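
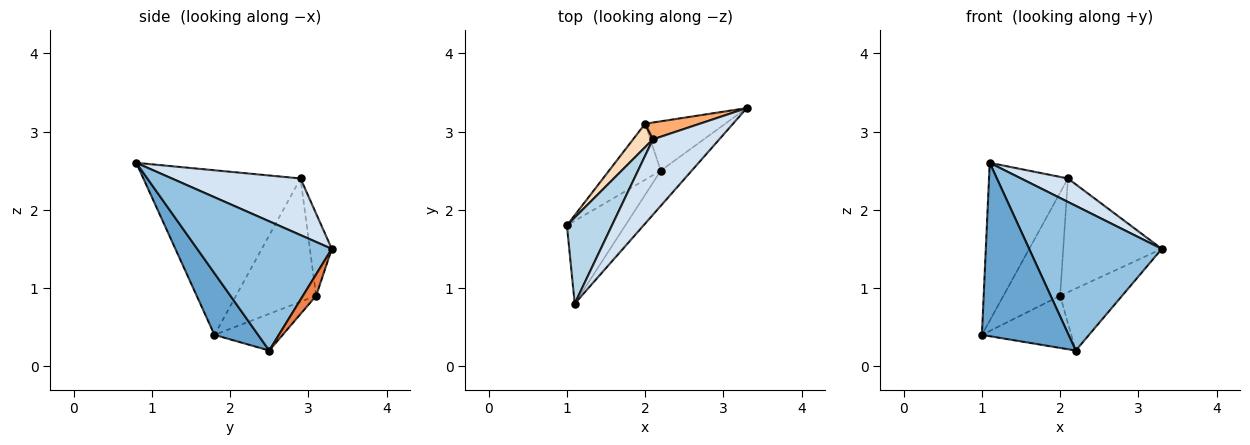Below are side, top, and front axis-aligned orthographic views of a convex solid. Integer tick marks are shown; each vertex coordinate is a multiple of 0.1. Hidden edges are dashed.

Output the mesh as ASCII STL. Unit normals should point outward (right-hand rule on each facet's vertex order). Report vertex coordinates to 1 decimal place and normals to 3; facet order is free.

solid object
 facet normal 0.414 -0.822 -0.392
  outer loop
   vertex 2.2 2.5 0.2
   vertex 1.1 0.8 2.6
   vertex 1.0 1.8 0.4
  endloop
 endfacet
 facet normal 0.702 -0.692 -0.168
  outer loop
   vertex 2.2 2.5 0.2
   vertex 3.3 3.3 1.5
   vertex 1.1 0.8 2.6
  endloop
 endfacet
 facet normal -0.868 0.436 0.238
  outer loop
   vertex 2.1 2.9 2.4
   vertex 1.0 1.8 0.4
   vertex 1.1 0.8 2.6
  endloop
 endfacet
 facet normal 0.632 -0.230 0.740
  outer loop
   vertex 2.1 2.9 2.4
   vertex 1.1 0.8 2.6
   vertex 3.3 3.3 1.5
  endloop
 endfacet
 facet normal 0.165 0.772 -0.614
  outer loop
   vertex 2.0 3.1 0.9
   vertex 3.3 3.3 1.5
   vertex 2.2 2.5 0.2
  endloop
 endfacet
 facet normal -0.215 0.966 0.143
  outer loop
   vertex 2.0 3.1 0.9
   vertex 2.1 2.9 2.4
   vertex 3.3 3.3 1.5
  endloop
 endfacet
 facet normal -0.461 0.604 -0.650
  outer loop
   vertex 2.0 3.1 0.9
   vertex 2.2 2.5 0.2
   vertex 1.0 1.8 0.4
  endloop
 endfacet
 facet normal -0.809 0.573 0.130
  outer loop
   vertex 2.0 3.1 0.9
   vertex 1.0 1.8 0.4
   vertex 2.1 2.9 2.4
  endloop
 endfacet
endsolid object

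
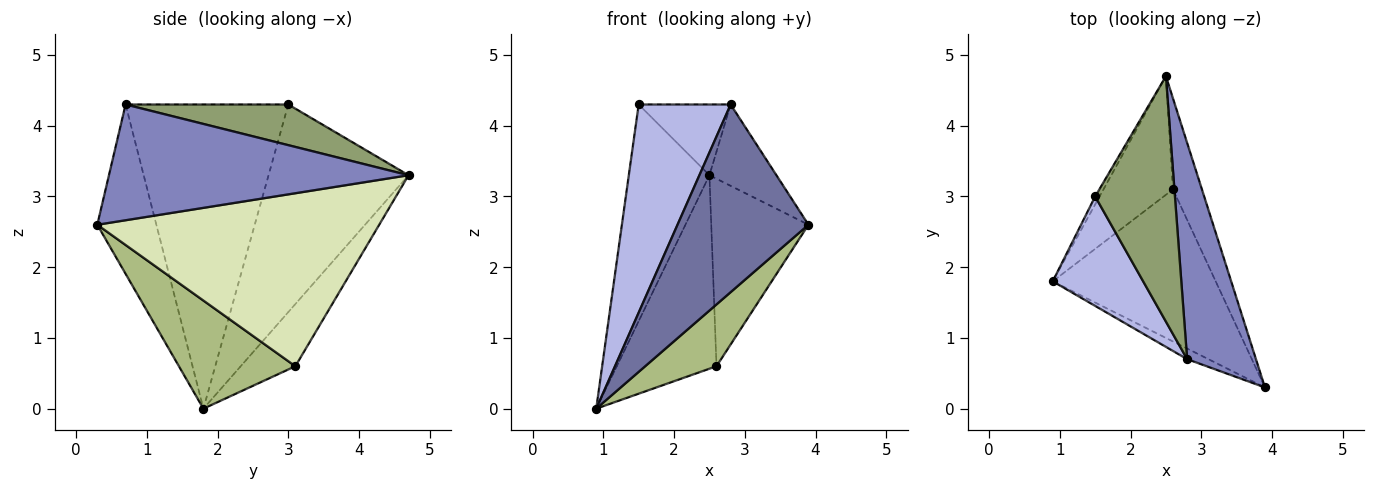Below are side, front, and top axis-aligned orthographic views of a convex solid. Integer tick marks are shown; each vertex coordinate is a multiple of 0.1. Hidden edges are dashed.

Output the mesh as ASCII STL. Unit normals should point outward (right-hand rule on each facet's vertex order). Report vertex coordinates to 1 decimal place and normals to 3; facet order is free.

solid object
 facet normal -0.411 -0.910 -0.051
  outer loop
   vertex 2.8 0.7 4.3
   vertex 0.9 1.8 0.0
   vertex 3.9 0.3 2.6
  endloop
 endfacet
 facet normal 0.844 0.189 0.502
  outer loop
   vertex 2.8 0.7 4.3
   vertex 3.9 0.3 2.6
   vertex 2.5 4.7 3.3
  endloop
 endfacet
 facet normal -0.866 0.499 -0.018
  outer loop
   vertex 1.5 3.0 4.3
   vertex 2.5 4.7 3.3
   vertex 0.9 1.8 0.0
  endloop
 endfacet
 facet normal -0.843 -0.476 0.251
  outer loop
   vertex 1.5 3.0 4.3
   vertex 0.9 1.8 0.0
   vertex 2.8 0.7 4.3
  endloop
 endfacet
 facet normal 0.440 0.249 0.863
  outer loop
   vertex 1.5 3.0 4.3
   vertex 2.8 0.7 4.3
   vertex 2.5 4.7 3.3
  endloop
 endfacet
 facet normal 0.524 -0.321 -0.789
  outer loop
   vertex 2.6 3.1 0.6
   vertex 3.9 0.3 2.6
   vertex 0.9 1.8 0.0
  endloop
 endfacet
 facet normal -0.424 0.772 -0.473
  outer loop
   vertex 2.6 3.1 0.6
   vertex 0.9 1.8 0.0
   vertex 2.5 4.7 3.3
  endloop
 endfacet
 facet normal 0.934 0.322 -0.156
  outer loop
   vertex 2.6 3.1 0.6
   vertex 2.5 4.7 3.3
   vertex 3.9 0.3 2.6
  endloop
 endfacet
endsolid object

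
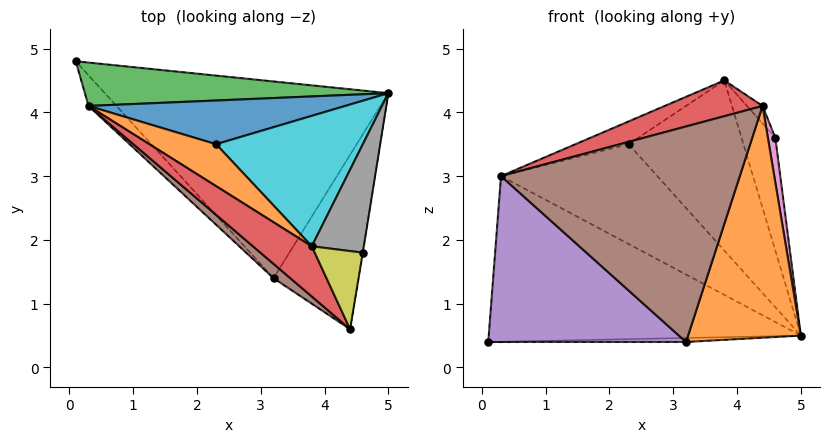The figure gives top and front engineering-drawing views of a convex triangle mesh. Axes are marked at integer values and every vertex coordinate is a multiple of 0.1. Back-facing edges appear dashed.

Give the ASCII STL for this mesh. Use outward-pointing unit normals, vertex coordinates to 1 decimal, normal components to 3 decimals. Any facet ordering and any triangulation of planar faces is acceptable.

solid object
 facet normal 0.022 0.021 -1.000
  outer loop
   vertex 3.2 1.4 0.4
   vertex 0.1 4.8 0.4
   vertex 5.0 4.3 0.5
  endloop
 endfacet
 facet normal 0.797 -0.482 -0.363
  outer loop
   vertex 3.2 1.4 0.4
   vertex 5.0 4.3 0.5
   vertex 4.4 0.6 4.1
  endloop
 endfacet
 facet normal 0.093 0.963 0.252
  outer loop
   vertex 0.3 4.1 3.0
   vertex 5.0 4.3 0.5
   vertex 0.1 4.8 0.4
  endloop
 endfacet
 facet normal -0.581 -0.472 0.663
  outer loop
   vertex 0.3 4.1 3.0
   vertex 4.4 0.6 4.1
   vertex 3.8 1.9 4.5
  endloop
 endfacet
 facet normal -0.733 -0.669 -0.124
  outer loop
   vertex 0.3 4.1 3.0
   vertex 0.1 4.8 0.4
   vertex 3.2 1.4 0.4
  endloop
 endfacet
 facet normal -0.656 -0.753 0.050
  outer loop
   vertex 0.3 4.1 3.0
   vertex 3.2 1.4 0.4
   vertex 4.4 0.6 4.1
  endloop
 endfacet
 facet normal 0.986 -0.168 -0.008
  outer loop
   vertex 4.6 1.8 3.6
   vertex 4.4 0.6 4.1
   vertex 5.0 4.3 0.5
  endloop
 endfacet
 facet normal 0.656 0.544 0.523
  outer loop
   vertex 4.6 1.8 3.6
   vertex 5.0 4.3 0.5
   vertex 3.8 1.9 4.5
  endloop
 endfacet
 facet normal 0.747 0.146 0.648
  outer loop
   vertex 4.6 1.8 3.6
   vertex 3.8 1.9 4.5
   vertex 4.4 0.6 4.1
  endloop
 endfacet
 facet normal 0.403 0.726 0.557
  outer loop
   vertex 2.3 3.5 3.5
   vertex 3.8 1.9 4.5
   vertex 5.0 4.3 0.5
  endloop
 endfacet
 facet normal 0.172 0.902 0.395
  outer loop
   vertex 2.3 3.5 3.5
   vertex 5.0 4.3 0.5
   vertex 0.3 4.1 3.0
  endloop
 endfacet
 facet normal -0.076 0.476 0.876
  outer loop
   vertex 2.3 3.5 3.5
   vertex 0.3 4.1 3.0
   vertex 3.8 1.9 4.5
  endloop
 endfacet
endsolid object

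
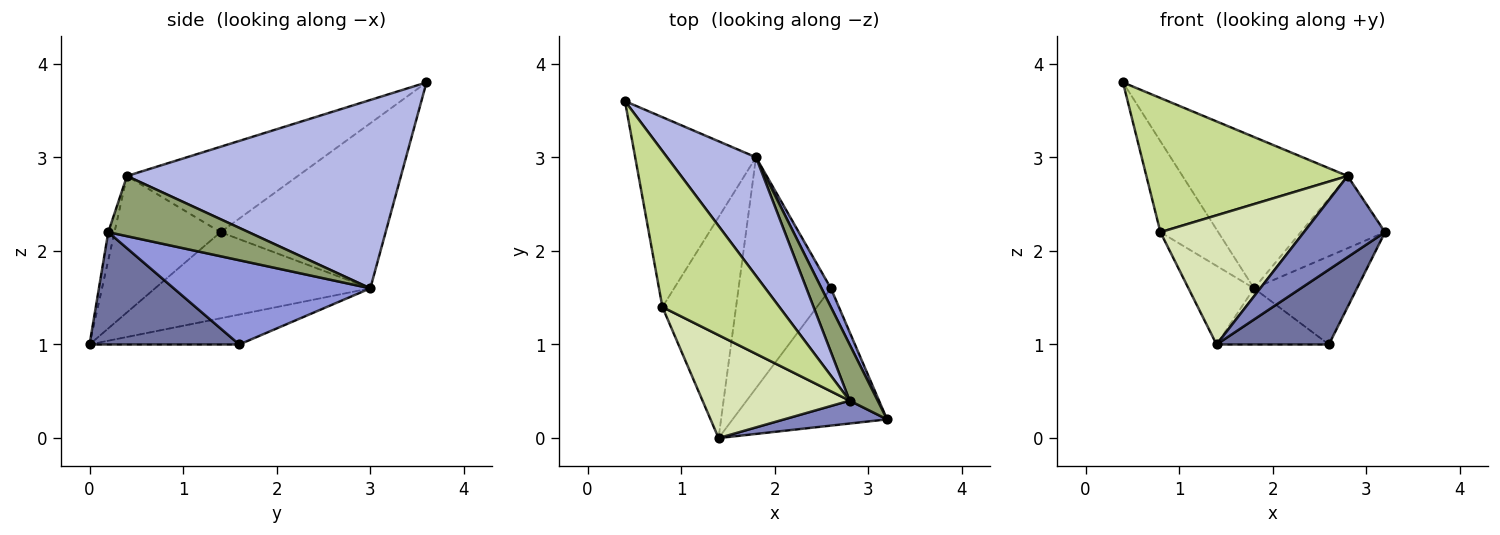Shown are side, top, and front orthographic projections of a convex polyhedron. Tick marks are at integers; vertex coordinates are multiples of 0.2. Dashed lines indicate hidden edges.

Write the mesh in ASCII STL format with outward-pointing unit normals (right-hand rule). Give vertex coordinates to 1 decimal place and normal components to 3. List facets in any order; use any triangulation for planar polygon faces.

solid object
 facet normal 0.538 -0.404 -0.740
  outer loop
   vertex 2.6 1.6 1.0
   vertex 3.2 0.2 2.2
   vertex 1.4 0.0 1.0
  endloop
 endfacet
 facet normal -0.074 -0.960 0.271
  outer loop
   vertex 2.8 0.4 2.8
   vertex 1.4 0.0 1.0
   vertex 3.2 0.2 2.2
  endloop
 endfacet
 facet normal 0.882 0.462 0.098
  outer loop
   vertex 1.8 3.0 1.6
   vertex 3.2 0.2 2.2
   vertex 2.6 1.6 1.0
  endloop
 endfacet
 facet normal 0.794 0.478 0.375
  outer loop
   vertex 1.8 3.0 1.6
   vertex 0.4 3.6 3.8
   vertex 2.8 0.4 2.8
  endloop
 endfacet
 facet normal 0.796 0.478 0.372
  outer loop
   vertex 1.8 3.0 1.6
   vertex 2.8 0.4 2.8
   vertex 3.2 0.2 2.2
  endloop
 endfacet
 facet normal -0.301 0.225 -0.927
  outer loop
   vertex 1.8 3.0 1.6
   vertex 2.6 1.6 1.0
   vertex 1.4 0.0 1.0
  endloop
 endfacet
 facet normal -0.484 -0.570 0.663
  outer loop
   vertex 0.8 1.4 2.2
   vertex 2.8 0.4 2.8
   vertex 0.4 3.6 3.8
  endloop
 endfacet
 facet normal -0.500 -0.677 0.540
  outer loop
   vertex 0.8 1.4 2.2
   vertex 1.4 0.0 1.0
   vertex 2.8 0.4 2.8
  endloop
 endfacet
 facet normal -0.776 0.272 -0.568
  outer loop
   vertex 0.8 1.4 2.2
   vertex 0.4 3.6 3.8
   vertex 1.8 3.0 1.6
  endloop
 endfacet
 facet normal -0.740 0.225 -0.633
  outer loop
   vertex 0.8 1.4 2.2
   vertex 1.8 3.0 1.6
   vertex 1.4 0.0 1.0
  endloop
 endfacet
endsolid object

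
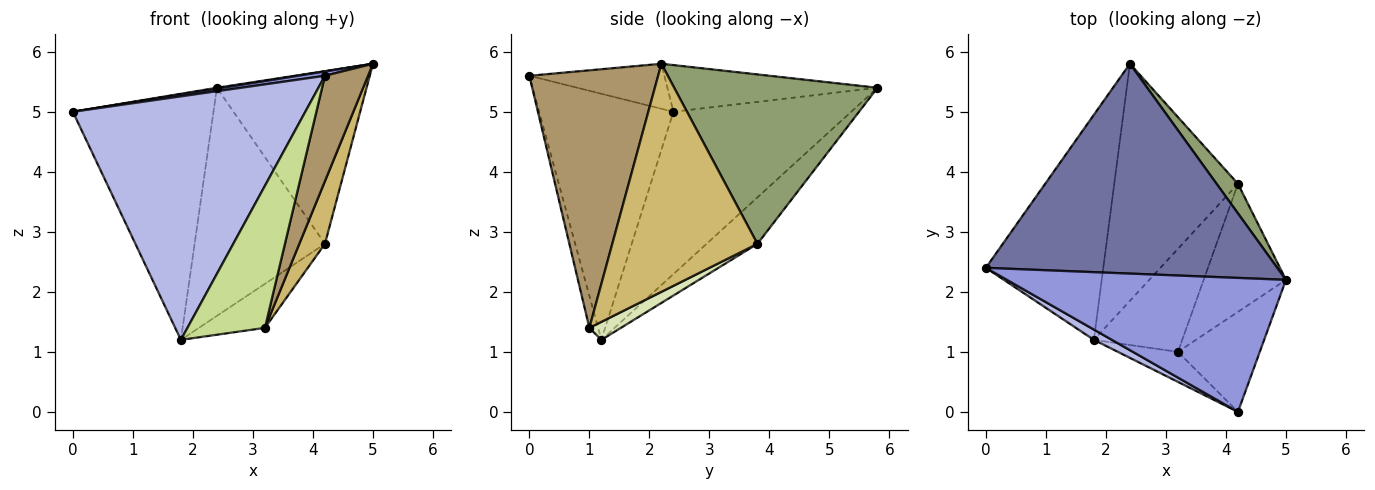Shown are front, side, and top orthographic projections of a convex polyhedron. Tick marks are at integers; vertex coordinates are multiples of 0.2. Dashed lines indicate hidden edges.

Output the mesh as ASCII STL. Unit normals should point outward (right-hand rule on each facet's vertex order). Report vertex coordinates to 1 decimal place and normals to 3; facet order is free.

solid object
 facet normal -0.158 -0.005 0.987
  outer loop
   vertex 2.4 5.8 5.4
   vertex 0.0 2.4 5.0
   vertex 5.0 2.2 5.8
  endloop
 endfacet
 facet normal -0.682 0.540 -0.494
  outer loop
   vertex 1.8 1.2 1.2
   vertex 0.0 2.4 5.0
   vertex 2.4 5.8 5.4
  endloop
 endfacet
 facet normal -0.159 -0.032 0.987
  outer loop
   vertex 4.2 0.0 5.6
   vertex 5.0 2.2 5.8
   vertex 0.0 2.4 5.0
  endloop
 endfacet
 facet normal -0.500 -0.865 0.037
  outer loop
   vertex 4.2 0.0 5.6
   vertex 0.0 2.4 5.0
   vertex 1.8 1.2 1.2
  endloop
 endfacet
 facet normal 0.801 0.590 0.101
  outer loop
   vertex 4.2 3.8 2.8
   vertex 2.4 5.8 5.4
   vertex 5.0 2.2 5.8
  endloop
 endfacet
 facet normal -0.261 0.669 -0.696
  outer loop
   vertex 4.2 3.8 2.8
   vertex 1.8 1.2 1.2
   vertex 2.4 5.8 5.4
  endloop
 endfacet
 facet normal -0.110 -0.973 -0.205
  outer loop
   vertex 3.2 1.0 1.4
   vertex 4.2 0.0 5.6
   vertex 1.8 1.2 1.2
  endloop
 endfacet
 facet normal 0.184 0.386 -0.904
  outer loop
   vertex 3.2 1.0 1.4
   vertex 1.8 1.2 1.2
   vertex 4.2 3.8 2.8
  endloop
 endfacet
 facet normal 0.908 -0.304 -0.289
  outer loop
   vertex 3.2 1.0 1.4
   vertex 5.0 2.2 5.8
   vertex 4.2 0.0 5.6
  endloop
 endfacet
 facet normal 0.928 -0.164 -0.335
  outer loop
   vertex 3.2 1.0 1.4
   vertex 4.2 3.8 2.8
   vertex 5.0 2.2 5.8
  endloop
 endfacet
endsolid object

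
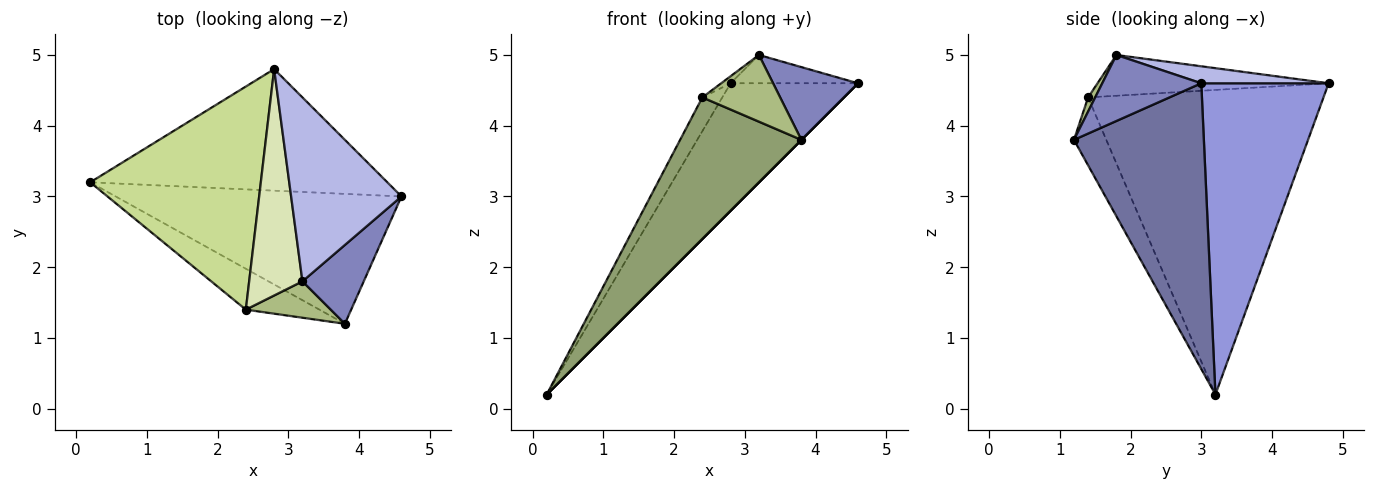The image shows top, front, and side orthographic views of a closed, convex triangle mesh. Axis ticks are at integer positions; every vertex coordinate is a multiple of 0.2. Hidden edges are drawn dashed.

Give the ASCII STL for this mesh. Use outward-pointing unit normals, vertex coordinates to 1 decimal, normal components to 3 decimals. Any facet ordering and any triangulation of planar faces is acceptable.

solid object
 facet normal 0.707 0.000 -0.707
  outer loop
   vertex 3.8 1.2 3.8
   vertex 0.2 3.2 0.2
   vertex 4.6 3.0 4.6
  endloop
 endfacet
 facet normal 0.621 -0.532 0.576
  outer loop
   vertex 3.2 1.8 5.0
   vertex 3.8 1.2 3.8
   vertex 4.6 3.0 4.6
  endloop
 endfacet
 facet normal 0.586 0.586 -0.559
  outer loop
   vertex 2.8 4.8 4.6
   vertex 4.6 3.0 4.6
   vertex 0.2 3.2 0.2
  endloop
 endfacet
 facet normal 0.150 0.150 0.977
  outer loop
   vertex 2.8 4.8 4.6
   vertex 3.2 1.8 5.0
   vertex 4.6 3.0 4.6
  endloop
 endfacet
 facet normal -0.248 -0.931 -0.269
  outer loop
   vertex 2.4 1.4 4.4
   vertex 0.2 3.2 0.2
   vertex 3.8 1.2 3.8
  endloop
 endfacet
 facet normal 0.080 -0.875 0.477
  outer loop
   vertex 2.4 1.4 4.4
   vertex 3.8 1.2 3.8
   vertex 3.2 1.8 5.0
  endloop
 endfacet
 facet normal -0.870 0.074 0.487
  outer loop
   vertex 2.4 1.4 4.4
   vertex 2.8 4.8 4.6
   vertex 0.2 3.2 0.2
  endloop
 endfacet
 facet normal -0.608 0.025 0.794
  outer loop
   vertex 2.4 1.4 4.4
   vertex 3.2 1.8 5.0
   vertex 2.8 4.8 4.6
  endloop
 endfacet
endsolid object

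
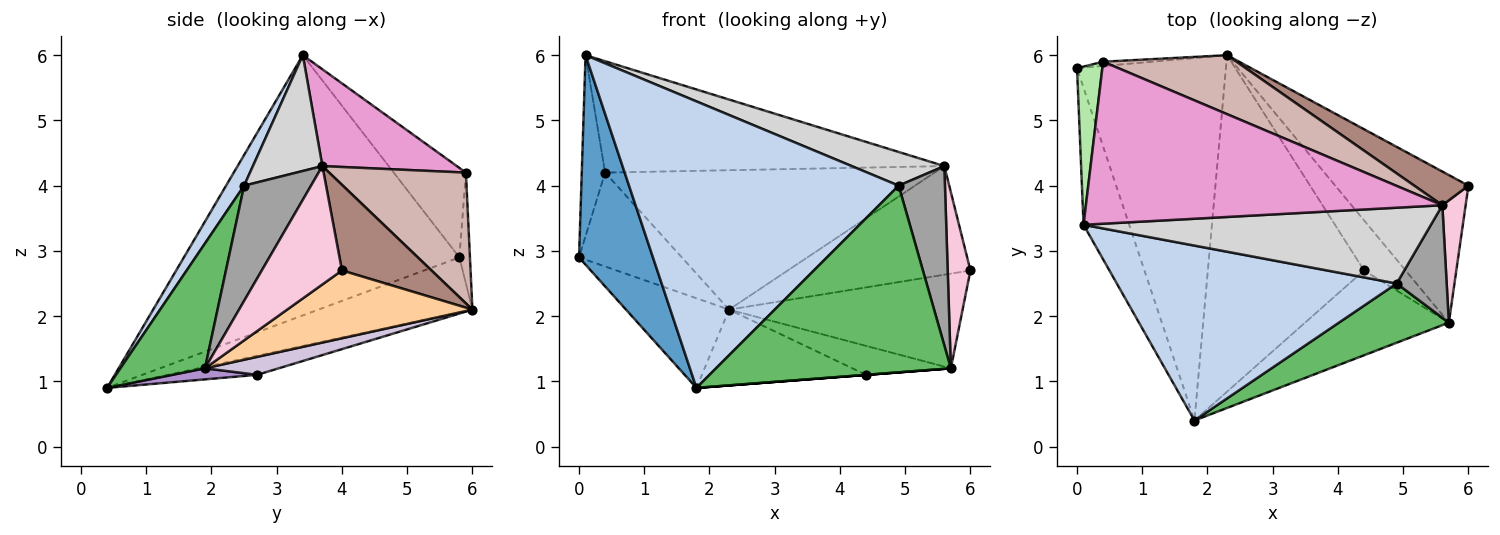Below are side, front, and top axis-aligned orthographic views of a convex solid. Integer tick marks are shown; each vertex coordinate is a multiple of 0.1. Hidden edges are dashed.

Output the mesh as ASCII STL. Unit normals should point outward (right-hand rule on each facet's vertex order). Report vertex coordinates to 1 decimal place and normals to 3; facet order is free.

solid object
 facet normal -0.952 -0.256 -0.167
  outer loop
   vertex 0.1 3.4 6.0
   vertex 0.0 5.8 2.9
   vertex 1.8 0.4 0.9
  endloop
 endfacet
 facet normal 0.057 -0.852 0.520
  outer loop
   vertex 4.9 2.5 4.0
   vertex 0.1 3.4 6.0
   vertex 1.8 0.4 0.9
  endloop
 endfacet
 facet normal -0.337 0.226 -0.914
  outer loop
   vertex 2.3 6.0 2.1
   vertex 1.8 0.4 0.9
   vertex 0.0 5.8 2.9
  endloop
 endfacet
 facet normal 0.394 0.496 -0.774
  outer loop
   vertex 5.7 1.9 1.2
   vertex 2.3 6.0 2.1
   vertex 6.0 4.0 2.7
  endloop
 endfacet
 facet normal 0.325 -0.902 0.286
  outer loop
   vertex 5.7 1.9 1.2
   vertex 4.9 2.5 4.0
   vertex 1.8 0.4 0.9
  endloop
 endfacet
 facet normal -0.919 0.297 0.260
  outer loop
   vertex 0.4 5.9 4.2
   vertex 0.0 5.8 2.9
   vertex 0.1 3.4 6.0
  endloop
 endfacet
 facet normal -0.102 0.994 -0.045
  outer loop
   vertex 0.4 5.9 4.2
   vertex 2.3 6.0 2.1
   vertex 0.0 5.8 2.9
  endloop
 endfacet
 facet normal -0.118 0.218 -0.969
  outer loop
   vertex 4.4 2.7 1.1
   vertex 1.8 0.4 0.9
   vertex 2.3 6.0 2.1
  endloop
 endfacet
 facet normal 0.077 0.000 -0.997
  outer loop
   vertex 4.4 2.7 1.1
   vertex 5.7 1.9 1.2
   vertex 1.8 0.4 0.9
  endloop
 endfacet
 facet normal 0.351 0.469 -0.811
  outer loop
   vertex 4.4 2.7 1.1
   vertex 2.3 6.0 2.1
   vertex 5.7 1.9 1.2
  endloop
 endfacet
 facet normal 0.424 0.865 0.268
  outer loop
   vertex 5.6 3.7 4.3
   vertex 6.0 4.0 2.7
   vertex 2.3 6.0 2.1
  endloop
 endfacet
 facet normal 0.357 0.860 0.364
  outer loop
   vertex 5.6 3.7 4.3
   vertex 2.3 6.0 2.1
   vertex 0.4 5.9 4.2
  endloop
 endfacet
 facet normal 0.218 0.553 0.804
  outer loop
   vertex 5.6 3.7 4.3
   vertex 0.4 5.9 4.2
   vertex 0.1 3.4 6.0
  endloop
 endfacet
 facet normal 0.945 -0.268 0.186
  outer loop
   vertex 5.6 3.7 4.3
   vertex 5.7 1.9 1.2
   vertex 6.0 4.0 2.7
  endloop
 endfacet
 facet normal 0.775 -0.536 0.336
  outer loop
   vertex 5.6 3.7 4.3
   vertex 4.9 2.5 4.0
   vertex 5.7 1.9 1.2
  endloop
 endfacet
 facet normal 0.291 -0.389 0.874
  outer loop
   vertex 5.6 3.7 4.3
   vertex 0.1 3.4 6.0
   vertex 4.9 2.5 4.0
  endloop
 endfacet
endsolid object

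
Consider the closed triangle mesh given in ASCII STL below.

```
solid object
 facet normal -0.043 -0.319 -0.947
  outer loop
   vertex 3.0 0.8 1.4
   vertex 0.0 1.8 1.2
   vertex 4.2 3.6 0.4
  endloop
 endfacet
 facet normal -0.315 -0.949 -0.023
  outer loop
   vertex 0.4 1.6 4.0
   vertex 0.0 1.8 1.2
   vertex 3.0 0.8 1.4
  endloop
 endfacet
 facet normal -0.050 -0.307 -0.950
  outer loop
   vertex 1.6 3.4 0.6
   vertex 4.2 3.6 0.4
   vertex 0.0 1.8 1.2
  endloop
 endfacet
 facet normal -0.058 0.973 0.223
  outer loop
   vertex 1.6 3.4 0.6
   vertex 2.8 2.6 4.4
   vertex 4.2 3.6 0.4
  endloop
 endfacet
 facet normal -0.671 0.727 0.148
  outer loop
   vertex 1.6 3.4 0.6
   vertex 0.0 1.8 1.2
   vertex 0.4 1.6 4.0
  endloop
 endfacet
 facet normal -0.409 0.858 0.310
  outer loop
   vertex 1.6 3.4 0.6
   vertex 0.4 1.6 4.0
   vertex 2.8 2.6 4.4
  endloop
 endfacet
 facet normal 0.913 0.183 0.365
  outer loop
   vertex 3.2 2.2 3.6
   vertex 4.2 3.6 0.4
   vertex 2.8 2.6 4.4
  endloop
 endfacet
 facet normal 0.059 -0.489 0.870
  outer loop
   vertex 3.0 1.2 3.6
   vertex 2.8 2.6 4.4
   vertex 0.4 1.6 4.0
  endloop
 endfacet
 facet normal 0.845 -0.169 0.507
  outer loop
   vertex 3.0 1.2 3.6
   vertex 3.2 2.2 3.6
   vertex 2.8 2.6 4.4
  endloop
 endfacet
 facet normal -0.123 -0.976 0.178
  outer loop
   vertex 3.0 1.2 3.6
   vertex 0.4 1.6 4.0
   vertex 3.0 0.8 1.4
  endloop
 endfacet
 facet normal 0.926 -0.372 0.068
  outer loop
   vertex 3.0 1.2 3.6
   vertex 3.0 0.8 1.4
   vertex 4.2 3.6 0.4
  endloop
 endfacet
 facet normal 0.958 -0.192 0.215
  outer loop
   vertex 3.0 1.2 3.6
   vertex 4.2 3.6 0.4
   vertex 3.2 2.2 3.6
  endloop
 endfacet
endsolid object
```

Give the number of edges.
18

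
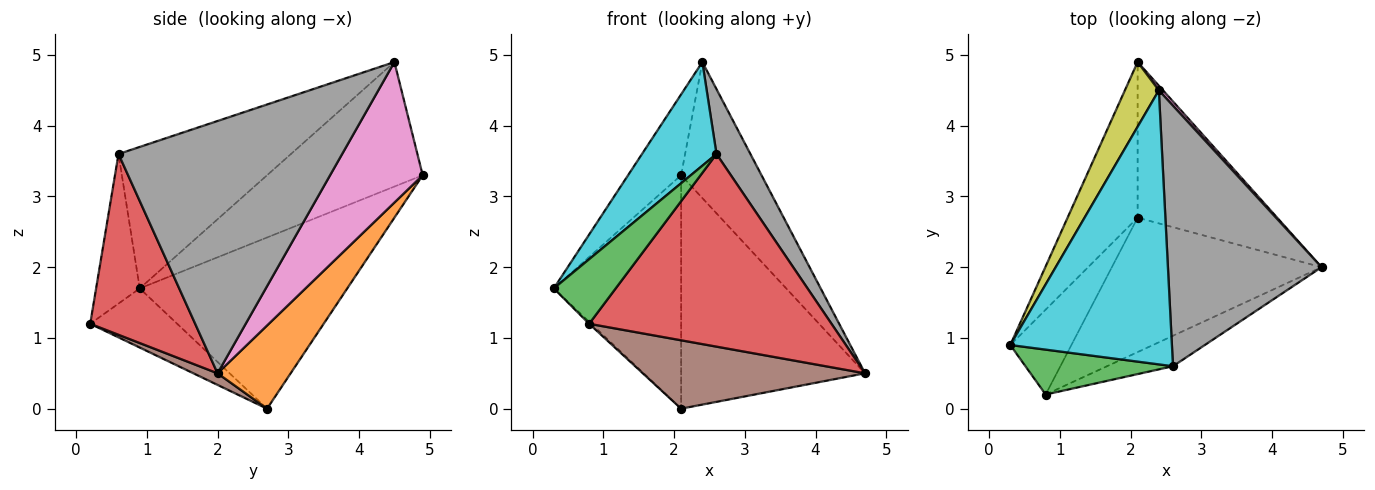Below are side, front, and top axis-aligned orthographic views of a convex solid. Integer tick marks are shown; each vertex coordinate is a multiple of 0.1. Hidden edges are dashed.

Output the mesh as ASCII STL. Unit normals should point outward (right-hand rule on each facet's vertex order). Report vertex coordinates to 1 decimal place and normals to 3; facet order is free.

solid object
 facet normal -0.805 0.494 -0.329
  outer loop
   vertex 2.1 2.7 0.0
   vertex 0.3 0.9 1.7
   vertex 2.1 4.9 3.3
  endloop
 endfacet
 facet normal 0.314 0.790 -0.527
  outer loop
   vertex 2.1 2.7 0.0
   vertex 2.1 4.9 3.3
   vertex 4.7 2.0 0.5
  endloop
 endfacet
 facet normal -0.501 -0.711 0.494
  outer loop
   vertex 0.8 0.2 1.2
   vertex 2.6 0.6 3.6
   vertex 0.3 0.9 1.7
  endloop
 endfacet
 facet normal 0.393 -0.908 -0.144
  outer loop
   vertex 0.8 0.2 1.2
   vertex 4.7 2.0 0.5
   vertex 2.6 0.6 3.6
  endloop
 endfacet
 facet normal -0.695 0.017 -0.719
  outer loop
   vertex 0.8 0.2 1.2
   vertex 0.3 0.9 1.7
   vertex 2.1 2.7 0.0
  endloop
 endfacet
 facet normal 0.049 -0.453 -0.890
  outer loop
   vertex 0.8 0.2 1.2
   vertex 2.1 2.7 0.0
   vertex 4.7 2.0 0.5
  endloop
 endfacet
 facet normal 0.755 0.655 0.022
  outer loop
   vertex 2.4 4.5 4.9
   vertex 4.7 2.0 0.5
   vertex 2.1 4.9 3.3
  endloop
 endfacet
 facet normal 0.847 -0.128 0.516
  outer loop
   vertex 2.4 4.5 4.9
   vertex 2.6 0.6 3.6
   vertex 4.7 2.0 0.5
  endloop
 endfacet
 facet normal -0.916 0.312 0.250
  outer loop
   vertex 2.4 4.5 4.9
   vertex 2.1 4.9 3.3
   vertex 0.3 0.9 1.7
  endloop
 endfacet
 facet normal -0.634 -0.274 0.724
  outer loop
   vertex 2.4 4.5 4.9
   vertex 0.3 0.9 1.7
   vertex 2.6 0.6 3.6
  endloop
 endfacet
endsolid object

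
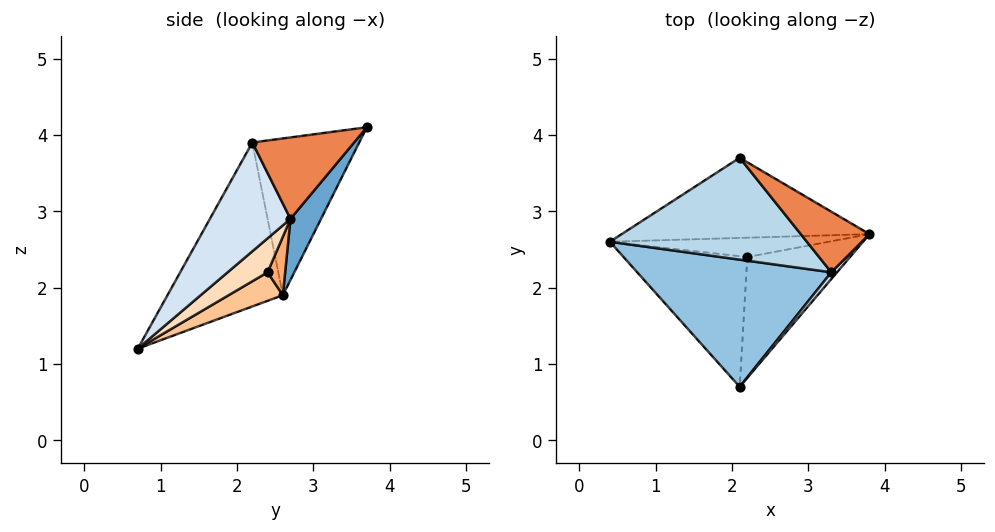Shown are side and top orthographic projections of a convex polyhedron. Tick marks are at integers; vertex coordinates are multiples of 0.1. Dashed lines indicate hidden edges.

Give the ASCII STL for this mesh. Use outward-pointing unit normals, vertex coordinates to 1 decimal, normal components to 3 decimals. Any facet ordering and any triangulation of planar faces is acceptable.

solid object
 facet normal 0.128 0.844 -0.521
  outer loop
   vertex 2.1 3.7 4.1
   vertex 3.8 2.7 2.9
   vertex 0.4 2.6 1.9
  endloop
 endfacet
 facet normal -0.490 -0.652 0.580
  outer loop
   vertex 3.3 2.2 3.9
   vertex 0.4 2.6 1.9
   vertex 2.1 0.7 1.2
  endloop
 endfacet
 facet normal -0.533 -0.516 0.670
  outer loop
   vertex 3.3 2.2 3.9
   vertex 2.1 3.7 4.1
   vertex 0.4 2.6 1.9
  endloop
 endfacet
 facet normal 0.745 -0.666 0.039
  outer loop
   vertex 3.3 2.2 3.9
   vertex 2.1 0.7 1.2
   vertex 3.8 2.7 2.9
  endloop
 endfacet
 facet normal 0.677 0.465 0.571
  outer loop
   vertex 3.3 2.2 3.9
   vertex 3.8 2.7 2.9
   vertex 2.1 3.7 4.1
  endloop
 endfacet
 facet normal 0.194 0.659 -0.727
  outer loop
   vertex 2.2 2.4 2.2
   vertex 0.4 2.6 1.9
   vertex 3.8 2.7 2.9
  endloop
 endfacet
 facet normal 0.196 0.489 -0.850
  outer loop
   vertex 2.2 2.4 2.2
   vertex 2.1 0.7 1.2
   vertex 0.4 2.6 1.9
  endloop
 endfacet
 facet normal 0.276 0.475 -0.835
  outer loop
   vertex 2.2 2.4 2.2
   vertex 3.8 2.7 2.9
   vertex 2.1 0.7 1.2
  endloop
 endfacet
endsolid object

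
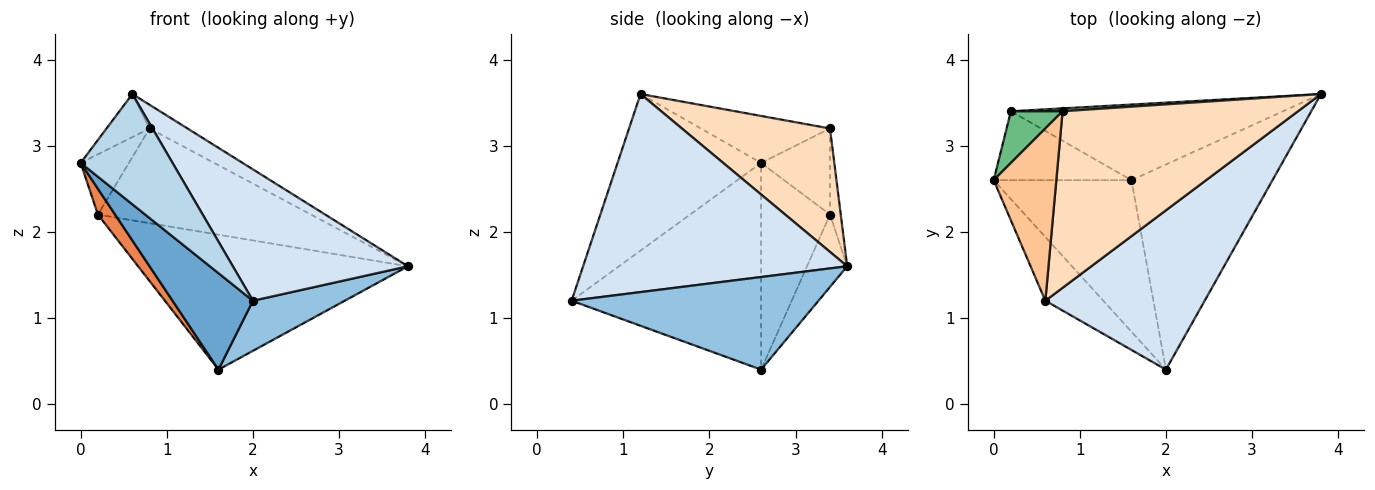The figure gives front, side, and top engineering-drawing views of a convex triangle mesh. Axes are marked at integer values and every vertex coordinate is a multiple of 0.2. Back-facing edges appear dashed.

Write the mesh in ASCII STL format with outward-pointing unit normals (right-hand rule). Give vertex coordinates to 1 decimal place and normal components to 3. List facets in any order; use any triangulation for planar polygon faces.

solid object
 facet normal -0.785 -0.333 -0.523
  outer loop
   vertex 1.6 2.6 0.4
   vertex 2.0 0.4 1.2
   vertex 0.0 2.6 2.8
  endloop
 endfacet
 facet normal 0.538 -0.200 -0.819
  outer loop
   vertex 1.6 2.6 0.4
   vertex 3.8 3.6 1.6
   vertex 2.0 0.4 1.2
  endloop
 endfacet
 facet normal -0.804 -0.515 -0.298
  outer loop
   vertex 0.6 1.2 3.6
   vertex 0.0 2.6 2.8
   vertex 2.0 0.4 1.2
  endloop
 endfacet
 facet normal 0.692 -0.459 0.557
  outer loop
   vertex 0.6 1.2 3.6
   vertex 2.0 0.4 1.2
   vertex 3.8 3.6 1.6
  endloop
 endfacet
 facet normal -0.815 -0.204 -0.543
  outer loop
   vertex 0.2 3.4 2.2
   vertex 1.6 2.6 0.4
   vertex 0.0 2.6 2.8
  endloop
 endfacet
 facet normal -0.129 0.865 -0.485
  outer loop
   vertex 0.2 3.4 2.2
   vertex 3.8 3.6 1.6
   vertex 1.6 2.6 0.4
  endloop
 endfacet
 facet normal -0.588 0.196 0.784
  outer loop
   vertex 0.8 3.4 3.2
   vertex 0.0 2.6 2.8
   vertex 0.6 1.2 3.6
  endloop
 endfacet
 facet normal 0.461 0.118 0.879
  outer loop
   vertex 0.8 3.4 3.2
   vertex 0.6 1.2 3.6
   vertex 3.8 3.6 1.6
  endloop
 endfacet
 facet normal -0.735 0.515 0.441
  outer loop
   vertex 0.8 3.4 3.2
   vertex 0.2 3.4 2.2
   vertex 0.0 2.6 2.8
  endloop
 endfacet
 facet normal -0.050 0.998 0.030
  outer loop
   vertex 0.8 3.4 3.2
   vertex 3.8 3.6 1.6
   vertex 0.2 3.4 2.2
  endloop
 endfacet
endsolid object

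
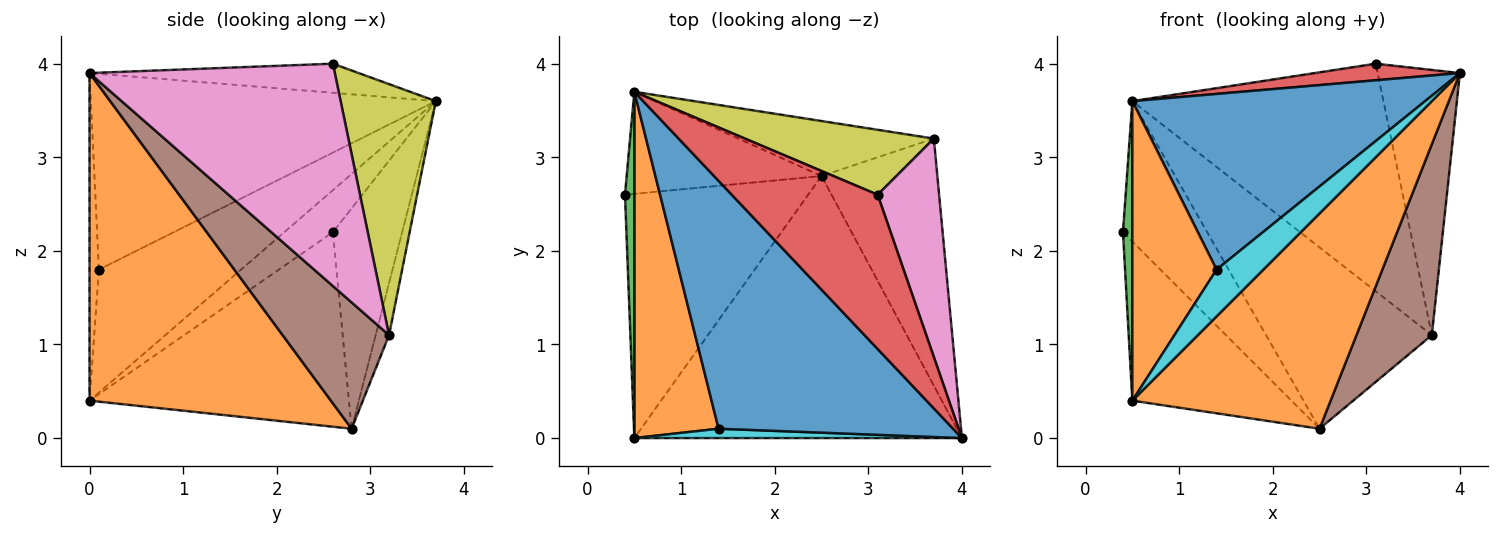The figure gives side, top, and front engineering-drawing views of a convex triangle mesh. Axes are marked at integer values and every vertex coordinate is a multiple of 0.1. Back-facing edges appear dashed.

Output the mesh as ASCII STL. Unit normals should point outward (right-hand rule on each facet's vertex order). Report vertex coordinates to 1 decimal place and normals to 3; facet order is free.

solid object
 facet normal -0.665 0.408 -0.626
  outer loop
   vertex 2.5 2.8 0.1
   vertex 0.5 0.0 0.4
   vertex 0.4 2.6 2.2
  endloop
 endfacet
 facet normal 0.611 -0.502 -0.611
  outer loop
   vertex 2.5 2.8 0.1
   vertex 4.0 0.0 3.9
   vertex 0.5 0.0 0.4
  endloop
 endfacet
 facet normal -0.959 -0.185 0.214
  outer loop
   vertex 0.5 3.7 3.6
   vertex 0.4 2.6 2.2
   vertex 0.5 0.0 0.4
  endloop
 endfacet
 facet normal -0.194 -0.105 0.975
  outer loop
   vertex 0.5 3.7 3.6
   vertex 4.0 0.0 3.9
   vertex 3.1 2.6 4.0
  endloop
 endfacet
 facet normal -0.554 0.674 -0.490
  outer loop
   vertex 0.5 3.7 3.6
   vertex 2.5 2.8 0.1
   vertex 0.4 2.6 2.2
  endloop
 endfacet
 facet normal 0.653 -0.463 -0.599
  outer loop
   vertex 3.7 3.2 1.1
   vertex 4.0 0.0 3.9
   vertex 2.5 2.8 0.1
  endloop
 endfacet
 facet normal 0.917 0.308 0.253
  outer loop
   vertex 3.7 3.2 1.1
   vertex 3.1 2.6 4.0
   vertex 4.0 0.0 3.9
  endloop
 endfacet
 facet normal -0.077 0.954 -0.289
  outer loop
   vertex 3.7 3.2 1.1
   vertex 2.5 2.8 0.1
   vertex 0.5 3.7 3.6
  endloop
 endfacet
 facet normal 0.343 0.903 0.258
  outer loop
   vertex 3.7 3.2 1.1
   vertex 0.5 3.7 3.6
   vertex 3.1 2.6 4.0
  endloop
 endfacet
 facet normal -0.192 -0.962 0.192
  outer loop
   vertex 1.4 0.1 1.8
   vertex 0.5 0.0 0.4
   vertex 4.0 0.0 3.9
  endloop
 endfacet
 facet normal -0.563 -0.478 0.674
  outer loop
   vertex 1.4 0.1 1.8
   vertex 4.0 0.0 3.9
   vertex 0.5 3.7 3.6
  endloop
 endfacet
 facet normal -0.741 -0.439 0.508
  outer loop
   vertex 1.4 0.1 1.8
   vertex 0.5 3.7 3.6
   vertex 0.5 0.0 0.4
  endloop
 endfacet
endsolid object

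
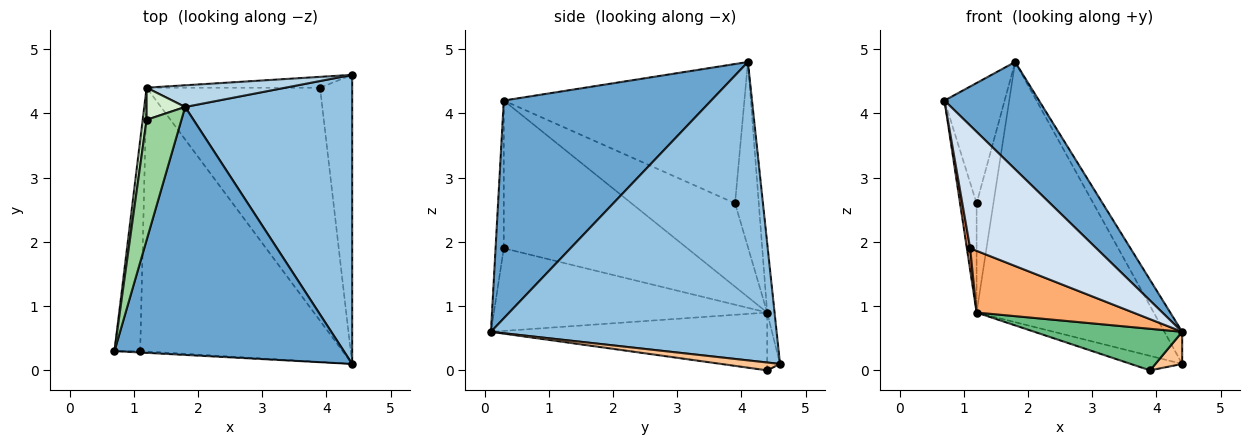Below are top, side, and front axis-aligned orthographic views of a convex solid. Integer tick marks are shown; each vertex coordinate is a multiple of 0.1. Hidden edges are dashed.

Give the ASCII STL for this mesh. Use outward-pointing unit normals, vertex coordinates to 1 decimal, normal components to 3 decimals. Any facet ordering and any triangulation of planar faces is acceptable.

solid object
 facet normal 0.657 -0.299 0.692
  outer loop
   vertex 1.8 4.1 4.8
   vertex 0.7 0.3 4.2
   vertex 4.4 0.1 0.6
  endloop
 endfacet
 facet normal 0.871 0.054 0.488
  outer loop
   vertex 1.8 4.1 4.8
   vertex 4.4 0.1 0.6
   vertex 4.4 4.6 0.1
  endloop
 endfacet
 facet normal -0.041 0.996 0.083
  outer loop
   vertex 1.2 4.4 0.9
   vertex 1.8 4.1 4.8
   vertex 4.4 4.6 0.1
  endloop
 endfacet
 facet normal -0.065 -0.998 -0.011
  outer loop
   vertex 1.1 0.3 1.9
   vertex 4.4 0.1 0.6
   vertex 0.7 0.3 4.2
  endloop
 endfacet
 facet normal -0.985 -0.018 -0.171
  outer loop
   vertex 1.1 0.3 1.9
   vertex 0.7 0.3 4.2
   vertex 1.2 4.4 0.9
  endloop
 endfacet
 facet normal -0.369 -0.212 -0.905
  outer loop
   vertex 1.1 0.3 1.9
   vertex 1.2 4.4 0.9
   vertex 4.4 0.1 0.6
  endloop
 endfacet
 facet normal 0.236 -0.107 -0.966
  outer loop
   vertex 3.9 4.4 0.0
   vertex 4.4 4.6 0.1
   vertex 4.4 0.1 0.6
  endloop
 endfacet
 facet normal -0.196 0.784 -0.588
  outer loop
   vertex 3.9 4.4 0.0
   vertex 1.2 4.4 0.9
   vertex 4.4 4.6 0.1
  endloop
 endfacet
 facet normal -0.312 -0.167 -0.935
  outer loop
   vertex 3.9 4.4 0.0
   vertex 4.4 0.1 0.6
   vertex 1.2 4.4 0.9
  endloop
 endfacet
 facet normal -0.943 0.236 0.236
  outer loop
   vertex 1.2 3.9 2.6
   vertex 0.7 0.3 4.2
   vertex 1.8 4.1 4.8
  endloop
 endfacet
 facet normal -0.986 0.158 0.046
  outer loop
   vertex 1.2 3.9 2.6
   vertex 1.2 4.4 0.9
   vertex 0.7 0.3 4.2
  endloop
 endfacet
 facet normal -0.804 0.570 0.168
  outer loop
   vertex 1.2 3.9 2.6
   vertex 1.8 4.1 4.8
   vertex 1.2 4.4 0.9
  endloop
 endfacet
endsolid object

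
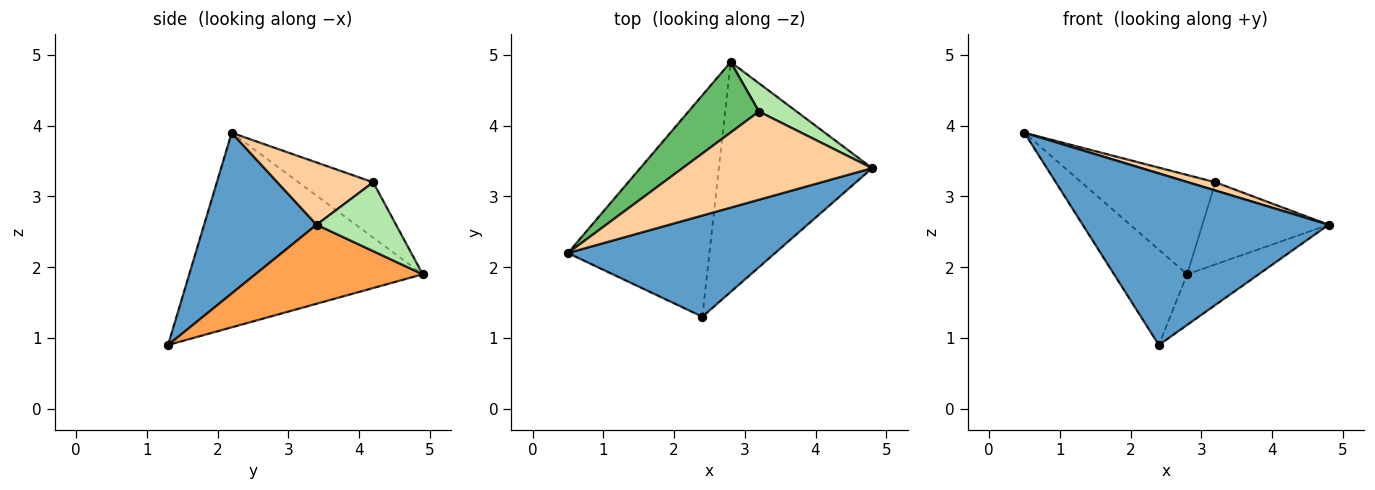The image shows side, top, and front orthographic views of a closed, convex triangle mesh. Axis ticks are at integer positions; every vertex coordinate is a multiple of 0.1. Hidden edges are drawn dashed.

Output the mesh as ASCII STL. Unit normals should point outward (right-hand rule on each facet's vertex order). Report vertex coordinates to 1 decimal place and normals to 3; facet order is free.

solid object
 facet normal 0.367 -0.801 0.473
  outer loop
   vertex 2.4 1.3 0.9
   vertex 4.8 3.4 2.6
   vertex 0.5 2.2 3.9
  endloop
 endfacet
 facet normal -0.784 0.245 -0.570
  outer loop
   vertex 2.4 1.3 0.9
   vertex 0.5 2.2 3.9
   vertex 2.8 4.9 1.9
  endloop
 endfacet
 facet normal 0.450 0.192 -0.872
  outer loop
   vertex 2.4 1.3 0.9
   vertex 2.8 4.9 1.9
   vertex 4.8 3.4 2.6
  endloop
 endfacet
 facet normal 0.311 -0.088 0.946
  outer loop
   vertex 3.2 4.2 3.2
   vertex 0.5 2.2 3.9
   vertex 4.8 3.4 2.6
  endloop
 endfacet
 facet normal -0.413 0.743 0.527
  outer loop
   vertex 3.2 4.2 3.2
   vertex 2.8 4.9 1.9
   vertex 0.5 2.2 3.9
  endloop
 endfacet
 facet normal 0.511 0.812 0.280
  outer loop
   vertex 3.2 4.2 3.2
   vertex 4.8 3.4 2.6
   vertex 2.8 4.9 1.9
  endloop
 endfacet
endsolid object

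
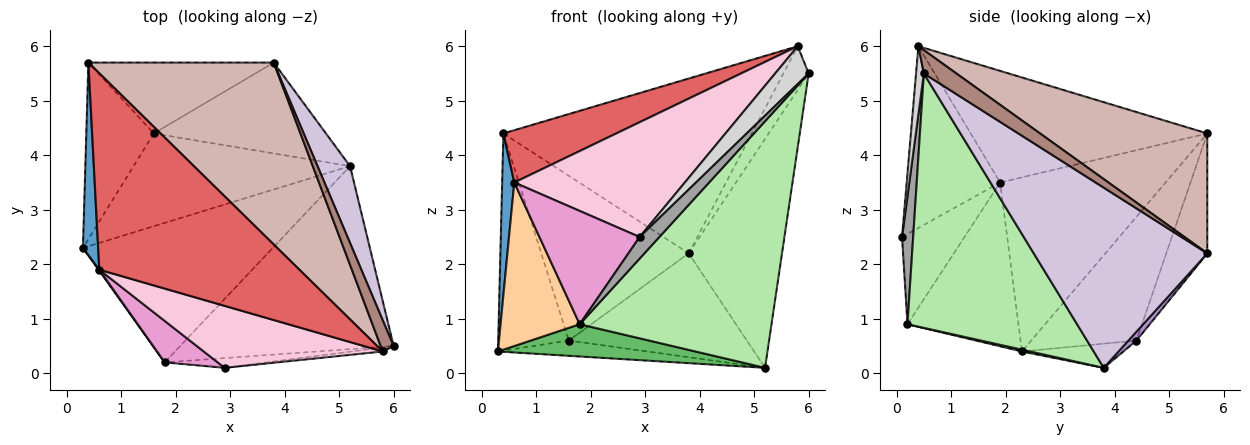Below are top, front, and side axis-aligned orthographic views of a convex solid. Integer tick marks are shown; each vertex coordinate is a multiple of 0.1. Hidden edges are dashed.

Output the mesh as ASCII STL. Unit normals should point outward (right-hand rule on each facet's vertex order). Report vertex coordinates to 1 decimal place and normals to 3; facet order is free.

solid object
 facet normal -0.994 -0.073 0.087
  outer loop
   vertex 0.6 1.9 3.5
   vertex 0.4 5.7 4.4
   vertex 0.3 2.3 0.4
  endloop
 endfacet
 facet normal -0.756 0.508 -0.413
  outer loop
   vertex 1.6 4.4 0.6
   vertex 0.3 2.3 0.4
   vertex 0.4 5.7 4.4
  endloop
 endfacet
 facet normal -0.109 0.161 -0.981
  outer loop
   vertex 1.6 4.4 0.6
   vertex 5.2 3.8 0.1
   vertex 0.3 2.3 0.4
  endloop
 endfacet
 facet normal -0.814 -0.581 0.004
  outer loop
   vertex 1.8 0.2 0.9
   vertex 0.6 1.9 3.5
   vertex 0.3 2.3 0.4
  endloop
 endfacet
 facet normal 0.009 -0.225 -0.974
  outer loop
   vertex 1.8 0.2 0.9
   vertex 0.3 2.3 0.4
   vertex 5.2 3.8 0.1
  endloop
 endfacet
 facet normal 0.579 -0.655 -0.486
  outer loop
   vertex 1.8 0.2 0.9
   vertex 5.2 3.8 0.1
   vertex 6.0 0.5 5.5
  endloop
 endfacet
 facet normal -0.474 -0.226 0.851
  outer loop
   vertex 5.8 0.4 6.0
   vertex 0.4 5.7 4.4
   vertex 0.6 1.9 3.5
  endloop
 endfacet
 facet normal -0.248 0.890 -0.383
  outer loop
   vertex 3.8 5.7 2.2
   vertex 1.6 4.4 0.6
   vertex 0.4 5.7 4.4
  endloop
 endfacet
 facet normal 0.034 0.752 -0.658
  outer loop
   vertex 3.8 5.7 2.2
   vertex 5.2 3.8 0.1
   vertex 1.6 4.4 0.6
  endloop
 endfacet
 facet normal 0.870 0.468 0.157
  outer loop
   vertex 3.8 5.7 2.2
   vertex 6.0 0.5 5.5
   vertex 5.2 3.8 0.1
  endloop
 endfacet
 facet normal 0.724 0.561 0.402
  outer loop
   vertex 3.8 5.7 2.2
   vertex 5.8 0.4 6.0
   vertex 6.0 0.5 5.5
  endloop
 endfacet
 facet normal 0.423 0.628 0.653
  outer loop
   vertex 3.8 5.7 2.2
   vertex 0.4 5.7 4.4
   vertex 5.8 0.4 6.0
  endloop
 endfacet
 facet normal -0.505 -0.810 0.297
  outer loop
   vertex 2.9 0.1 2.5
   vertex 0.6 1.9 3.5
   vertex 1.8 0.2 0.9
  endloop
 endfacet
 facet normal -0.434 -0.793 0.428
  outer loop
   vertex 2.9 0.1 2.5
   vertex 5.8 0.4 6.0
   vertex 0.6 1.9 3.5
  endloop
 endfacet
 facet normal 0.459 -0.810 -0.366
  outer loop
   vertex 2.9 0.1 2.5
   vertex 1.8 0.2 0.9
   vertex 6.0 0.5 5.5
  endloop
 endfacet
 facet normal 0.225 -0.969 -0.104
  outer loop
   vertex 2.9 0.1 2.5
   vertex 6.0 0.5 5.5
   vertex 5.8 0.4 6.0
  endloop
 endfacet
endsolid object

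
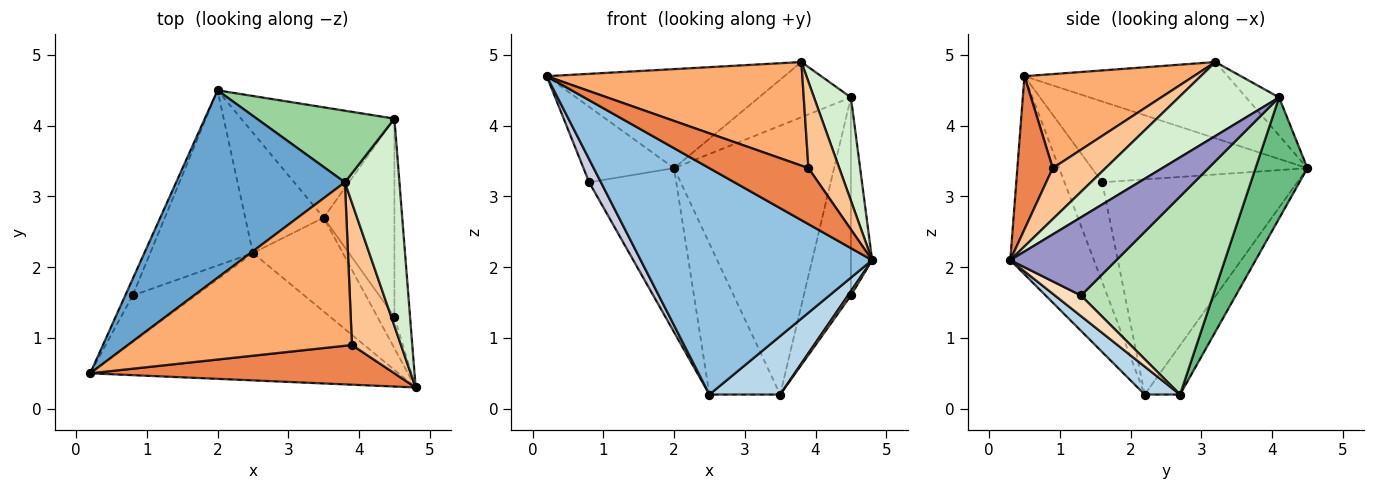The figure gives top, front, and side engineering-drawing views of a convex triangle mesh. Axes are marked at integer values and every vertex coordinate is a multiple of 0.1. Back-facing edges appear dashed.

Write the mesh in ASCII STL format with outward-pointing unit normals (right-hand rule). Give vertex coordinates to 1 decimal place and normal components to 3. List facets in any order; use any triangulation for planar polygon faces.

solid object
 facet normal -0.371 0.434 0.821
  outer loop
   vertex 3.8 3.2 4.9
   vertex 2.0 4.5 3.4
   vertex 0.2 0.5 4.7
  endloop
 endfacet
 facet normal -0.300 -0.831 -0.468
  outer loop
   vertex 2.5 2.2 0.2
   vertex 4.8 0.3 2.1
   vertex 0.2 0.5 4.7
  endloop
 endfacet
 facet normal 0.256 -0.511 -0.821
  outer loop
   vertex 2.5 2.2 0.2
   vertex 3.5 2.7 0.2
   vertex 4.8 0.3 2.1
  endloop
 endfacet
 facet normal -0.364 0.728 -0.580
  outer loop
   vertex 2.5 2.2 0.2
   vertex 2.0 4.5 3.4
   vertex 3.5 2.7 0.2
  endloop
 endfacet
 facet normal 0.280 -0.783 0.555
  outer loop
   vertex 3.9 0.9 3.4
   vertex 0.2 0.5 4.7
   vertex 4.8 0.3 2.1
  endloop
 endfacet
 facet normal 0.334 -0.505 0.796
  outer loop
   vertex 3.9 0.9 3.4
   vertex 3.8 3.2 4.9
   vertex 0.2 0.5 4.7
  endloop
 endfacet
 facet normal 0.664 -0.388 0.639
  outer loop
   vertex 3.9 0.9 3.4
   vertex 4.8 0.3 2.1
   vertex 3.8 3.2 4.9
  endloop
 endfacet
 facet normal 0.767 -0.088 -0.636
  outer loop
   vertex 4.5 1.3 1.6
   vertex 4.8 0.3 2.1
   vertex 3.5 2.7 0.2
  endloop
 endfacet
 facet normal 0.287 0.886 -0.364
  outer loop
   vertex 4.5 4.1 4.4
   vertex 3.5 2.7 0.2
   vertex 2.0 4.5 3.4
  endloop
 endfacet
 facet normal -0.214 0.596 0.774
  outer loop
   vertex 4.5 4.1 4.4
   vertex 2.0 4.5 3.4
   vertex 3.8 3.2 4.9
  endloop
 endfacet
 facet normal 0.893 0.319 -0.319
  outer loop
   vertex 4.5 4.1 4.4
   vertex 4.5 1.3 1.6
   vertex 3.5 2.7 0.2
  endloop
 endfacet
 facet normal 0.772 -0.284 0.569
  outer loop
   vertex 4.5 4.1 4.4
   vertex 3.8 3.2 4.9
   vertex 4.8 0.3 2.1
  endloop
 endfacet
 facet normal 0.962 0.192 -0.192
  outer loop
   vertex 4.5 4.1 4.4
   vertex 4.8 0.3 2.1
   vertex 4.5 1.3 1.6
  endloop
 endfacet
 facet normal -0.919 0.386 -0.084
  outer loop
   vertex 0.8 1.6 3.2
   vertex 0.2 0.5 4.7
   vertex 2.0 4.5 3.4
  endloop
 endfacet
 facet normal -0.818 -0.256 -0.515
  outer loop
   vertex 0.8 1.6 3.2
   vertex 2.5 2.2 0.2
   vertex 0.2 0.5 4.7
  endloop
 endfacet
 facet normal -0.837 0.374 -0.400
  outer loop
   vertex 0.8 1.6 3.2
   vertex 2.0 4.5 3.4
   vertex 2.5 2.2 0.2
  endloop
 endfacet
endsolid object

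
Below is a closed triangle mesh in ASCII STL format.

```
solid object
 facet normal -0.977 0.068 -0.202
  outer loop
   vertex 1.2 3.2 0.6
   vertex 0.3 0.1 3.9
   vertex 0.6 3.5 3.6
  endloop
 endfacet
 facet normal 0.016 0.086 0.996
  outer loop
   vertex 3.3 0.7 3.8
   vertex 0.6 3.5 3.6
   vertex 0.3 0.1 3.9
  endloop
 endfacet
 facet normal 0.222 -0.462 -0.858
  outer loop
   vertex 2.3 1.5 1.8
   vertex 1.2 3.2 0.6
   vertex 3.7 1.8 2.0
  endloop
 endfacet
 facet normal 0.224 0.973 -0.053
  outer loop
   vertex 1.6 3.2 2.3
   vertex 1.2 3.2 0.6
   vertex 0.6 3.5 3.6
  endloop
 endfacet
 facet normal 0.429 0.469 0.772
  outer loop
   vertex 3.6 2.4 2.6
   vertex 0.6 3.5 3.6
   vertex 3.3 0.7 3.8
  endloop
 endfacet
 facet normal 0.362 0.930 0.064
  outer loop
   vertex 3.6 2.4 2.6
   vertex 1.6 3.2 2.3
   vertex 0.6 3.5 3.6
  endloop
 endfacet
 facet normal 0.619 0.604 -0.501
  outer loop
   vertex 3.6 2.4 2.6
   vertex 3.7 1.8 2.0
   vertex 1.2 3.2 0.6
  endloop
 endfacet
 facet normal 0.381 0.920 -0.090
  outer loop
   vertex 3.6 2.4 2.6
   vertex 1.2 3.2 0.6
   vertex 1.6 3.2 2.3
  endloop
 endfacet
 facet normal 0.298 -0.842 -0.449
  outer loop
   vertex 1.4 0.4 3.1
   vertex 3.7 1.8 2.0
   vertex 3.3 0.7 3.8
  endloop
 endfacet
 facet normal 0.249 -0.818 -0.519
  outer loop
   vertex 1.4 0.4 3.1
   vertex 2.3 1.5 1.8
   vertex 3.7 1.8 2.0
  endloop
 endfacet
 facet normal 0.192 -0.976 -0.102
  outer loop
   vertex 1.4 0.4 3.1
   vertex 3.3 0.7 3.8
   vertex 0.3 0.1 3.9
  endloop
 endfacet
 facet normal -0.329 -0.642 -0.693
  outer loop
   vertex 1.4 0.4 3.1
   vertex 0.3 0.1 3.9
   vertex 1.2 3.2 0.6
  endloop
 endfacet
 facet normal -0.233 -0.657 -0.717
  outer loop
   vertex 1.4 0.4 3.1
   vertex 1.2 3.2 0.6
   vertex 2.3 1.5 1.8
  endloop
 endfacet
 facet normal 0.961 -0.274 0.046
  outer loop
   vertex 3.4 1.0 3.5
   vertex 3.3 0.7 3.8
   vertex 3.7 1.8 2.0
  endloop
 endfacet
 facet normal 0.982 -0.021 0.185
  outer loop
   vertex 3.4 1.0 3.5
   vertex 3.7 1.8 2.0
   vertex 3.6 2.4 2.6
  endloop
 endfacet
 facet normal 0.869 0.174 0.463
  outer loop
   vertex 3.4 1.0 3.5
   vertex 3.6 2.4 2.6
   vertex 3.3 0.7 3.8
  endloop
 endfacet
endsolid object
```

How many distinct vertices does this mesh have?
10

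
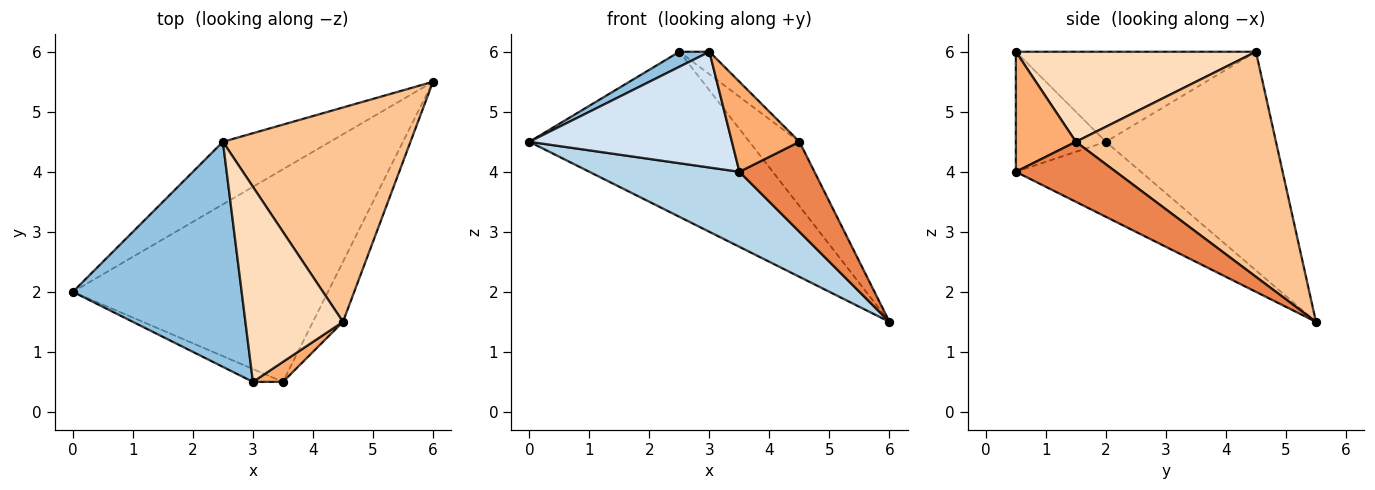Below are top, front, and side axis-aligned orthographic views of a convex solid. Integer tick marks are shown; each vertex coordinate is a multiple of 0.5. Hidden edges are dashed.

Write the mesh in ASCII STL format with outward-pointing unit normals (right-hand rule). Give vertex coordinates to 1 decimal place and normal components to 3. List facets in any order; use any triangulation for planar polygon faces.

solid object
 facet normal -0.586 0.758 -0.287
  outer loop
   vertex 2.5 4.5 6.0
   vertex 6.0 5.5 1.5
   vertex 0.0 2.0 4.5
  endloop
 endfacet
 facet normal -0.470 -0.059 0.881
  outer loop
   vertex 2.5 4.5 6.0
   vertex 0.0 2.0 4.5
   vertex 3.0 0.5 6.0
  endloop
 endfacet
 facet normal -0.267 -0.321 -0.909
  outer loop
   vertex 3.5 0.5 4.0
   vertex 0.0 2.0 4.5
   vertex 6.0 5.5 1.5
  endloop
 endfacet
 facet normal -0.404 -0.909 -0.101
  outer loop
   vertex 3.5 0.5 4.0
   vertex 3.0 0.5 6.0
   vertex 0.0 2.0 4.5
  endloop
 endfacet
 facet normal 0.743 -0.557 -0.371
  outer loop
   vertex 4.5 1.5 4.5
   vertex 3.5 0.5 4.0
   vertex 6.0 5.5 1.5
  endloop
 endfacet
 facet normal 0.655 -0.737 0.164
  outer loop
   vertex 4.5 1.5 4.5
   vertex 3.0 0.5 6.0
   vertex 3.5 0.5 4.0
  endloop
 endfacet
 facet normal 0.754 0.189 0.629
  outer loop
   vertex 4.5 1.5 4.5
   vertex 6.0 5.5 1.5
   vertex 2.5 4.5 6.0
  endloop
 endfacet
 facet normal 0.676 0.084 0.732
  outer loop
   vertex 4.5 1.5 4.5
   vertex 2.5 4.5 6.0
   vertex 3.0 0.5 6.0
  endloop
 endfacet
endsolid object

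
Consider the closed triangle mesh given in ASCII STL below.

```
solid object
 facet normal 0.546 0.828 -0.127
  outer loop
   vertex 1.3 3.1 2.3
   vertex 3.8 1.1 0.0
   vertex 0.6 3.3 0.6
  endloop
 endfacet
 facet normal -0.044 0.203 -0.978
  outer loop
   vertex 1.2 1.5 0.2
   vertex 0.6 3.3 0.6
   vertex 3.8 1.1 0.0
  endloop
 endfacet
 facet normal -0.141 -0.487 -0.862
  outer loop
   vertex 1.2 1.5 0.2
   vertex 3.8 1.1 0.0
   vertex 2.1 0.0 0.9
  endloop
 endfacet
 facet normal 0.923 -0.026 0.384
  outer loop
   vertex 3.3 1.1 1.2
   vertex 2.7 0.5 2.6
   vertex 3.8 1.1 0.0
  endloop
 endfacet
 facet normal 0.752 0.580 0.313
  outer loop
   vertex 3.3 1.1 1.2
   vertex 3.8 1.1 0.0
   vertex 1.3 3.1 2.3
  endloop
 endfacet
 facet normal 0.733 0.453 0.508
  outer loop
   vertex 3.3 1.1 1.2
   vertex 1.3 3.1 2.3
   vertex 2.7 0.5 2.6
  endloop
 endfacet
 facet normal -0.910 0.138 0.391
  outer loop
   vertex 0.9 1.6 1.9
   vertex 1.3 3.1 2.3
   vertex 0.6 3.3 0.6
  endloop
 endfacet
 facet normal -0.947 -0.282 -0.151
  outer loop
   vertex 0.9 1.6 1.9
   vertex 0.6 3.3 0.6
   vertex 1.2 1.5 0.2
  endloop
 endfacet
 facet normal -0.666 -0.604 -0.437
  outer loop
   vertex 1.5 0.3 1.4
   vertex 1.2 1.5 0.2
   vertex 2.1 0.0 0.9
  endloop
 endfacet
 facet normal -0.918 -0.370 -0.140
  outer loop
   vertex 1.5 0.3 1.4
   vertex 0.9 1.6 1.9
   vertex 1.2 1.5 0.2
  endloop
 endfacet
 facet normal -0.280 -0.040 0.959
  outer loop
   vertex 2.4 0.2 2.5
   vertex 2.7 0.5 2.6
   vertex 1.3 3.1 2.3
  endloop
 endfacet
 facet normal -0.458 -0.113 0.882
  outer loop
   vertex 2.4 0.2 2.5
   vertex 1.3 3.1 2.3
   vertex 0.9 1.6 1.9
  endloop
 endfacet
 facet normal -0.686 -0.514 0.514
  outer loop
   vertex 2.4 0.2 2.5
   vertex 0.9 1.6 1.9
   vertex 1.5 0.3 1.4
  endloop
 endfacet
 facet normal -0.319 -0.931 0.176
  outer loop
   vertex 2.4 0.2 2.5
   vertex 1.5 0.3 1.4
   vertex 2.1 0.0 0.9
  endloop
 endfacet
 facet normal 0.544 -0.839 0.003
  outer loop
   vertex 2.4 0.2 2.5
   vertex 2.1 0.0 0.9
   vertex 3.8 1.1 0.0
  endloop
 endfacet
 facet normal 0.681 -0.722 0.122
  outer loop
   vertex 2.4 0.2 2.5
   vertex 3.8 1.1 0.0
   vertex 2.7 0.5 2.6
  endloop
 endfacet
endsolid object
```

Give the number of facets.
16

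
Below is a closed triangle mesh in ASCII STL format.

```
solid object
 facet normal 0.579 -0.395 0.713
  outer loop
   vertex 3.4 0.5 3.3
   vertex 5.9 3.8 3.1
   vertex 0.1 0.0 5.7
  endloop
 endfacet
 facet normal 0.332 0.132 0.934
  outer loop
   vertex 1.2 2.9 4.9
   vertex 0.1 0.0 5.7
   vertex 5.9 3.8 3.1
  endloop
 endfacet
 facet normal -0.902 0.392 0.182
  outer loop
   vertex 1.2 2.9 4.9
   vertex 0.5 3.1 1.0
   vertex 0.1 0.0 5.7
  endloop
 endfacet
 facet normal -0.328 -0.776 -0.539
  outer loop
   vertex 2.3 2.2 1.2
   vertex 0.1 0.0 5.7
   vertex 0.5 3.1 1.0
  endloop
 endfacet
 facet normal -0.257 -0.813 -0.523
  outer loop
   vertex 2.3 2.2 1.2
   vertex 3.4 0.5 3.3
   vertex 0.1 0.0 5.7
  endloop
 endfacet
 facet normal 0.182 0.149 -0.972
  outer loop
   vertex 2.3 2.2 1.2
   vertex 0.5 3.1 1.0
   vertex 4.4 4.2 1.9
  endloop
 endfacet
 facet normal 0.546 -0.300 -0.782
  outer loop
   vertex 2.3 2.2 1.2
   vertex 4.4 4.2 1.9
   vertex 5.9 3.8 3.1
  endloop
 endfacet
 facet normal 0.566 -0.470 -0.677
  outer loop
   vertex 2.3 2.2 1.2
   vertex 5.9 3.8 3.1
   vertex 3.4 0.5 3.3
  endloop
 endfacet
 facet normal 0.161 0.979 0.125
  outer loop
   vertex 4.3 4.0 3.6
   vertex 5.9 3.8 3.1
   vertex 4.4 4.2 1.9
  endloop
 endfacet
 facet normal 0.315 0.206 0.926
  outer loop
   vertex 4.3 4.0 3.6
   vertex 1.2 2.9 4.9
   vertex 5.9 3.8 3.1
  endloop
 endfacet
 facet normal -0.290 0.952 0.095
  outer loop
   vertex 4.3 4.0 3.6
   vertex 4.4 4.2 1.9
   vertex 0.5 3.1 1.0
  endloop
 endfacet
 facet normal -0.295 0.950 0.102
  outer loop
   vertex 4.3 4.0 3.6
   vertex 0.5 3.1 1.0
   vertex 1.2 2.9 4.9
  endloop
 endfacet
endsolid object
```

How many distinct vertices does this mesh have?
8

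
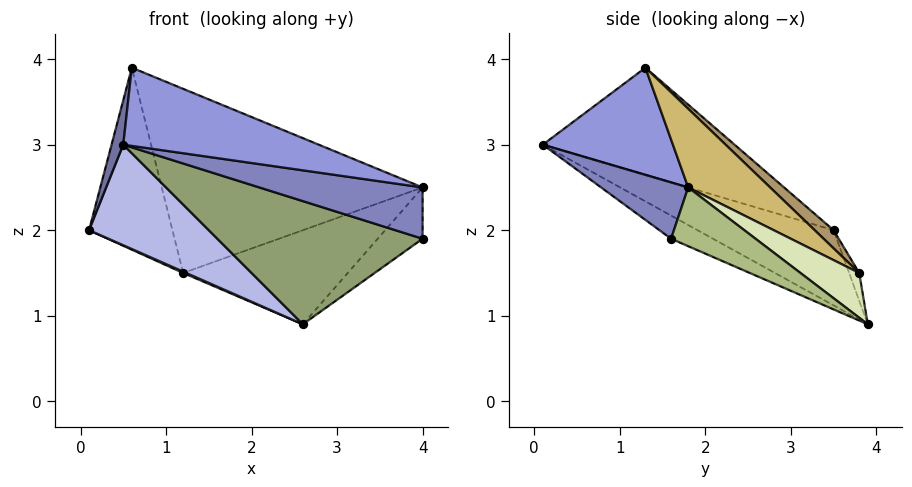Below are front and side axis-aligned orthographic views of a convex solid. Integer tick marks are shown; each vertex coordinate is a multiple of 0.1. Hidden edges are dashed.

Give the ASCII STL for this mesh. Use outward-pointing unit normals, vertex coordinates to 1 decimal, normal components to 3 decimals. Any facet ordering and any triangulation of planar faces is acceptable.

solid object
 facet normal -0.980 -0.060 0.189
  outer loop
   vertex 0.6 1.3 3.9
   vertex 0.1 3.5 2.0
   vertex 0.5 0.1 3.0
  endloop
 endfacet
 facet normal 0.451 -0.846 0.282
  outer loop
   vertex 4.0 1.8 2.5
   vertex 0.5 0.1 3.0
   vertex 4.0 1.6 1.9
  endloop
 endfacet
 facet normal 0.382 -0.575 0.724
  outer loop
   vertex 4.0 1.8 2.5
   vertex 0.6 1.3 3.9
   vertex 0.5 0.1 3.0
  endloop
 endfacet
 facet normal -0.343 -0.302 -0.889
  outer loop
   vertex 2.6 3.9 0.9
   vertex 0.5 0.1 3.0
   vertex 0.1 3.5 2.0
  endloop
 endfacet
 facet normal -0.091 -0.443 -0.892
  outer loop
   vertex 2.6 3.9 0.9
   vertex 4.0 1.6 1.9
   vertex 0.5 0.1 3.0
  endloop
 endfacet
 facet normal 0.872 0.464 -0.155
  outer loop
   vertex 2.6 3.9 0.9
   vertex 4.0 1.8 2.5
   vertex 4.0 1.6 1.9
  endloop
 endfacet
 facet normal -0.384 -0.118 -0.916
  outer loop
   vertex 1.2 3.8 1.5
   vertex 2.6 3.9 0.9
   vertex 0.1 3.5 2.0
  endloop
 endfacet
 facet normal 0.245 0.686 0.686
  outer loop
   vertex 1.2 3.8 1.5
   vertex 4.0 1.8 2.5
   vertex 2.6 3.9 0.9
  endloop
 endfacet
 facet normal 0.151 0.666 0.731
  outer loop
   vertex 1.2 3.8 1.5
   vertex 0.1 3.5 2.0
   vertex 0.6 1.3 3.9
  endloop
 endfacet
 facet normal 0.205 0.652 0.730
  outer loop
   vertex 1.2 3.8 1.5
   vertex 0.6 1.3 3.9
   vertex 4.0 1.8 2.5
  endloop
 endfacet
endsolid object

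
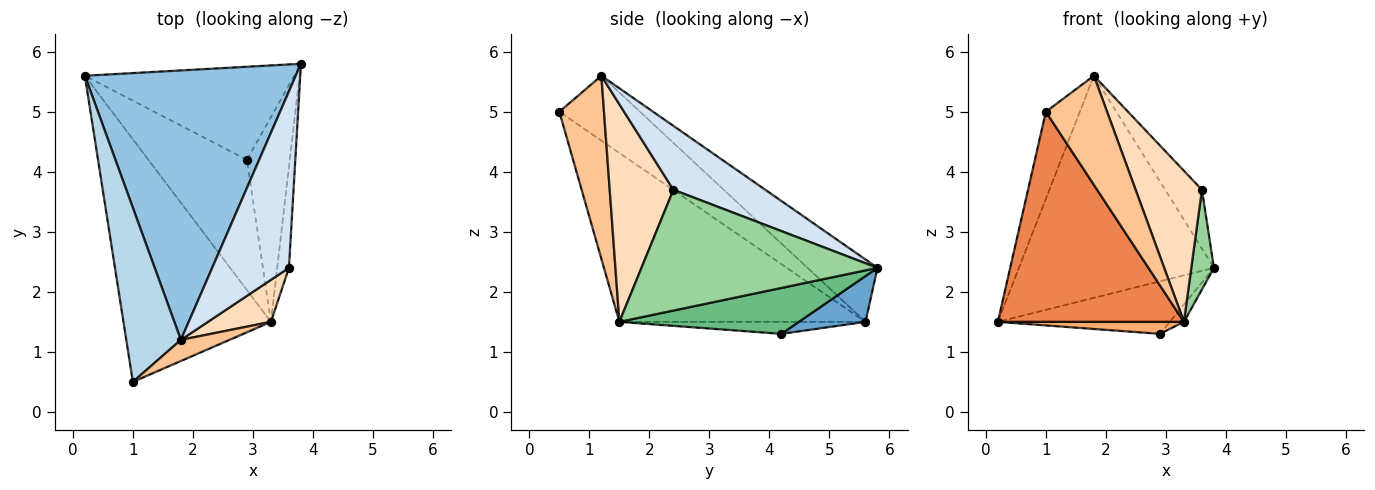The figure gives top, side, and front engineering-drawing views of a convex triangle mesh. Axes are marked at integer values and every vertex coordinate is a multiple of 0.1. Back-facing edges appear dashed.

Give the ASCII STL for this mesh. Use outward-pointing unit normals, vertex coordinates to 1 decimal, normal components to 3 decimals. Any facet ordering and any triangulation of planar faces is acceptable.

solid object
 facet normal 0.187 0.483 -0.855
  outer loop
   vertex 2.9 4.2 1.3
   vertex 0.2 5.6 1.5
   vertex 3.8 5.8 2.4
  endloop
 endfacet
 facet normal -0.223 0.620 0.752
  outer loop
   vertex 1.8 1.2 5.6
   vertex 3.8 5.8 2.4
   vertex 0.2 5.6 1.5
  endloop
 endfacet
 facet normal -0.728 0.307 0.613
  outer loop
   vertex 1.8 1.2 5.6
   vertex 0.2 5.6 1.5
   vertex 1.0 0.5 5.0
  endloop
 endfacet
 facet normal 0.620 0.248 0.744
  outer loop
   vertex 1.8 1.2 5.6
   vertex 3.6 2.4 3.7
   vertex 3.8 5.8 2.4
  endloop
 endfacet
 facet normal -0.655 -0.495 -0.572
  outer loop
   vertex 3.3 1.5 1.5
   vertex 1.0 0.5 5.0
   vertex 0.2 5.6 1.5
  endloop
 endfacet
 facet normal -0.120 -0.091 -0.989
  outer loop
   vertex 3.3 1.5 1.5
   vertex 0.2 5.6 1.5
   vertex 2.9 4.2 1.3
  endloop
 endfacet
 facet normal 0.582 -0.798 0.155
  outer loop
   vertex 3.3 1.5 1.5
   vertex 1.8 1.2 5.6
   vertex 1.0 0.5 5.0
  endloop
 endfacet
 facet normal 0.679 -0.707 0.197
  outer loop
   vertex 3.3 1.5 1.5
   vertex 3.6 2.4 3.7
   vertex 1.8 1.2 5.6
  endloop
 endfacet
 facet normal 0.730 0.058 -0.681
  outer loop
   vertex 3.3 1.5 1.5
   vertex 2.9 4.2 1.3
   vertex 3.8 5.8 2.4
  endloop
 endfacet
 facet normal 0.991 -0.095 -0.096
  outer loop
   vertex 3.3 1.5 1.5
   vertex 3.8 5.8 2.4
   vertex 3.6 2.4 3.7
  endloop
 endfacet
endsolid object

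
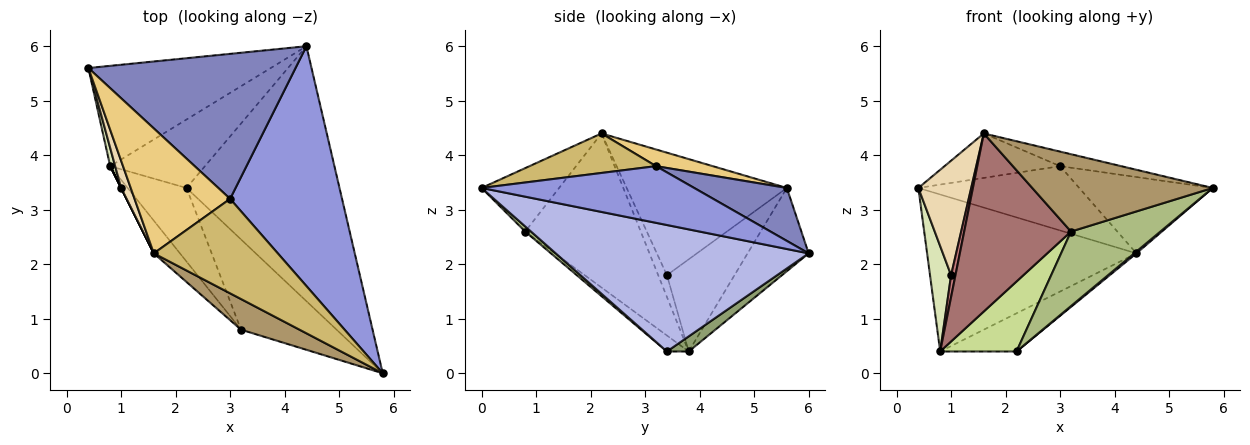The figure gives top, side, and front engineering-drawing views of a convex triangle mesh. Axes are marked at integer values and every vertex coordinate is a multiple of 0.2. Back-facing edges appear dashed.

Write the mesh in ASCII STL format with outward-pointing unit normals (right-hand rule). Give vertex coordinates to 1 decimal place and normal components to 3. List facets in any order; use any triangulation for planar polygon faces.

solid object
 facet normal -0.239 0.818 -0.523
  outer loop
   vertex 0.8 3.8 0.4
   vertex 0.4 5.6 3.4
   vertex 4.4 6.0 2.2
  endloop
 endfacet
 facet normal 0.228 0.395 0.890
  outer loop
   vertex 3.0 3.2 3.8
   vertex 4.4 6.0 2.2
   vertex 0.4 5.6 3.4
  endloop
 endfacet
 facet normal 0.435 0.273 0.858
  outer loop
   vertex 3.0 3.2 3.8
   vertex 5.8 0.0 3.4
   vertex 4.4 6.0 2.2
  endloop
 endfacet
 facet normal 0.637 -0.005 -0.771
  outer loop
   vertex 2.2 3.4 0.4
   vertex 4.4 6.0 2.2
   vertex 5.8 0.0 3.4
  endloop
 endfacet
 facet normal 0.138 0.482 -0.865
  outer loop
   vertex 2.2 3.4 0.4
   vertex 0.8 3.8 0.4
   vertex 4.4 6.0 2.2
  endloop
 endfacet
 facet normal 0.041 -0.636 -0.771
  outer loop
   vertex 2.2 3.4 0.4
   vertex 5.8 0.0 3.4
   vertex 3.2 0.8 2.6
  endloop
 endfacet
 facet normal -0.193 -0.676 -0.711
  outer loop
   vertex 2.2 3.4 0.4
   vertex 3.2 0.8 2.6
   vertex 0.8 3.8 0.4
  endloop
 endfacet
 facet normal -0.953 -0.297 0.051
  outer loop
   vertex 1.0 3.4 1.8
   vertex 0.4 5.6 3.4
   vertex 0.8 3.8 0.4
  endloop
 endfacet
 facet normal -0.371 -0.863 0.342
  outer loop
   vertex 1.6 2.2 4.4
   vertex 3.2 0.8 2.6
   vertex 5.8 0.0 3.4
  endloop
 endfacet
 facet normal 0.300 0.145 0.943
  outer loop
   vertex 1.6 2.2 4.4
   vertex 5.8 0.0 3.4
   vertex 3.0 3.2 3.8
  endloop
 endfacet
 facet normal 0.162 0.331 0.930
  outer loop
   vertex 1.6 2.2 4.4
   vertex 3.0 3.2 3.8
   vertex 0.4 5.6 3.4
  endloop
 endfacet
 facet normal -0.947 -0.312 0.074
  outer loop
   vertex 1.6 2.2 4.4
   vertex 0.4 5.6 3.4
   vertex 1.0 3.4 1.8
  endloop
 endfacet
 facet normal -0.729 -0.674 -0.124
  outer loop
   vertex 1.6 2.2 4.4
   vertex 0.8 3.8 0.4
   vertex 3.2 0.8 2.6
  endloop
 endfacet
 facet normal -0.894 -0.447 0.000
  outer loop
   vertex 1.6 2.2 4.4
   vertex 1.0 3.4 1.8
   vertex 0.8 3.8 0.4
  endloop
 endfacet
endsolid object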